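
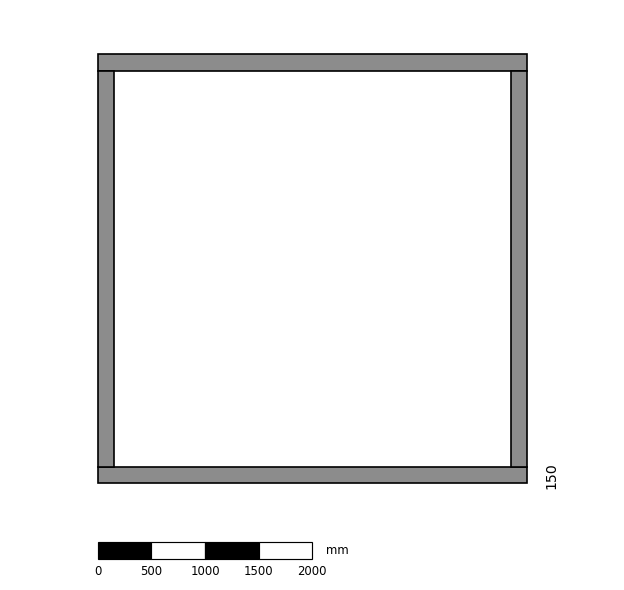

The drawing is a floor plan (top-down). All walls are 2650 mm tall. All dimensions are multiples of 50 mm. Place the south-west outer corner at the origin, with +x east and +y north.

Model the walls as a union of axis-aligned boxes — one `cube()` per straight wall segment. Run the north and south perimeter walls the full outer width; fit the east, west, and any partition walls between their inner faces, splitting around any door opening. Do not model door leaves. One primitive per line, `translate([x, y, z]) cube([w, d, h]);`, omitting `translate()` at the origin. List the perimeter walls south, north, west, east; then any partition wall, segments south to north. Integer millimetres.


cube([4000, 150, 2650]);
translate([0, 3850, 0]) cube([4000, 150, 2650]);
translate([0, 150, 0]) cube([150, 3700, 2650]);
translate([3850, 150, 0]) cube([150, 3700, 2650]);


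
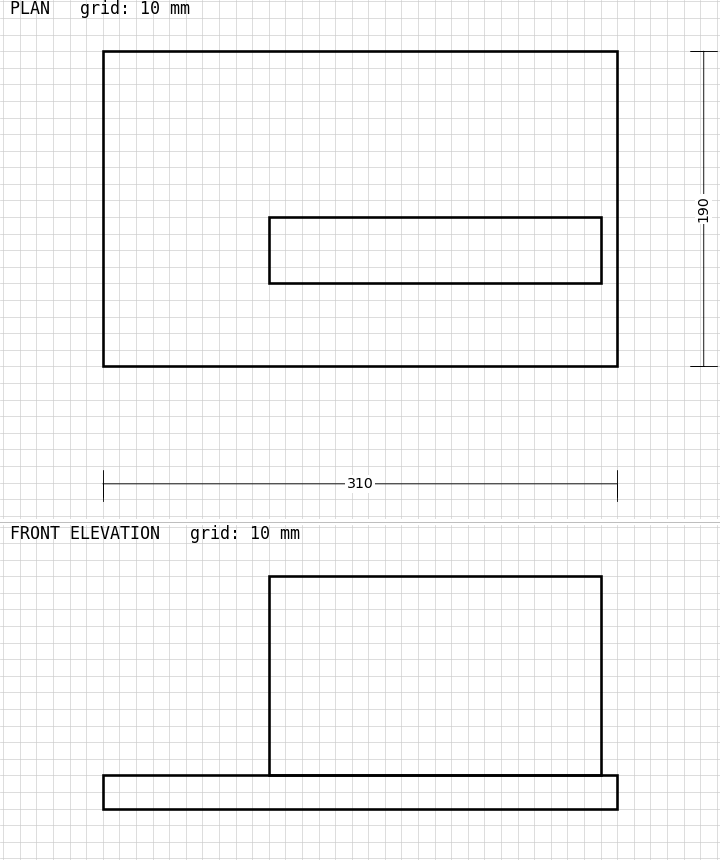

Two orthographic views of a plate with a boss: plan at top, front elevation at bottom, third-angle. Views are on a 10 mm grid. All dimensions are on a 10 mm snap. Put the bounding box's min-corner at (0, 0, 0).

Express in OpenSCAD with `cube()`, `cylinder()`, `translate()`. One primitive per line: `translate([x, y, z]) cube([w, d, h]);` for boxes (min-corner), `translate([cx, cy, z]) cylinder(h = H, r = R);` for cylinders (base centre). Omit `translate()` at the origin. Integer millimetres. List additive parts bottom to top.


cube([310, 190, 20]);
translate([100, 50, 20]) cube([200, 40, 120]);


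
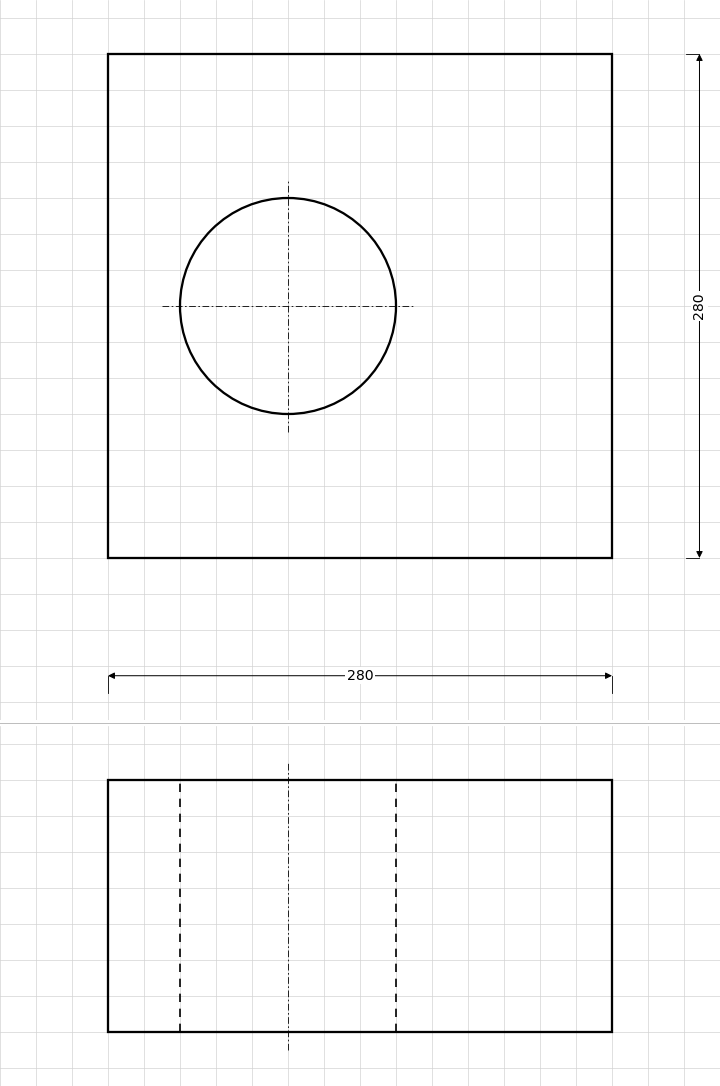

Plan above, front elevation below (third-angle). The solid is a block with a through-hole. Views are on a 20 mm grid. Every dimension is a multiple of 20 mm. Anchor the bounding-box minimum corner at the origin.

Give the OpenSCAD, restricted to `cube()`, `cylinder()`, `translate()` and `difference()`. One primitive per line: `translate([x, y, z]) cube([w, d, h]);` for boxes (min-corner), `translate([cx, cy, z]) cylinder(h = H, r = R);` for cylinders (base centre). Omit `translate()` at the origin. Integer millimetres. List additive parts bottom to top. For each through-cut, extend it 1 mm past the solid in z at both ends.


difference() {
  cube([280, 280, 140]);
  translate([100, 140, -1]) cylinder(h = 142, r = 60);
}


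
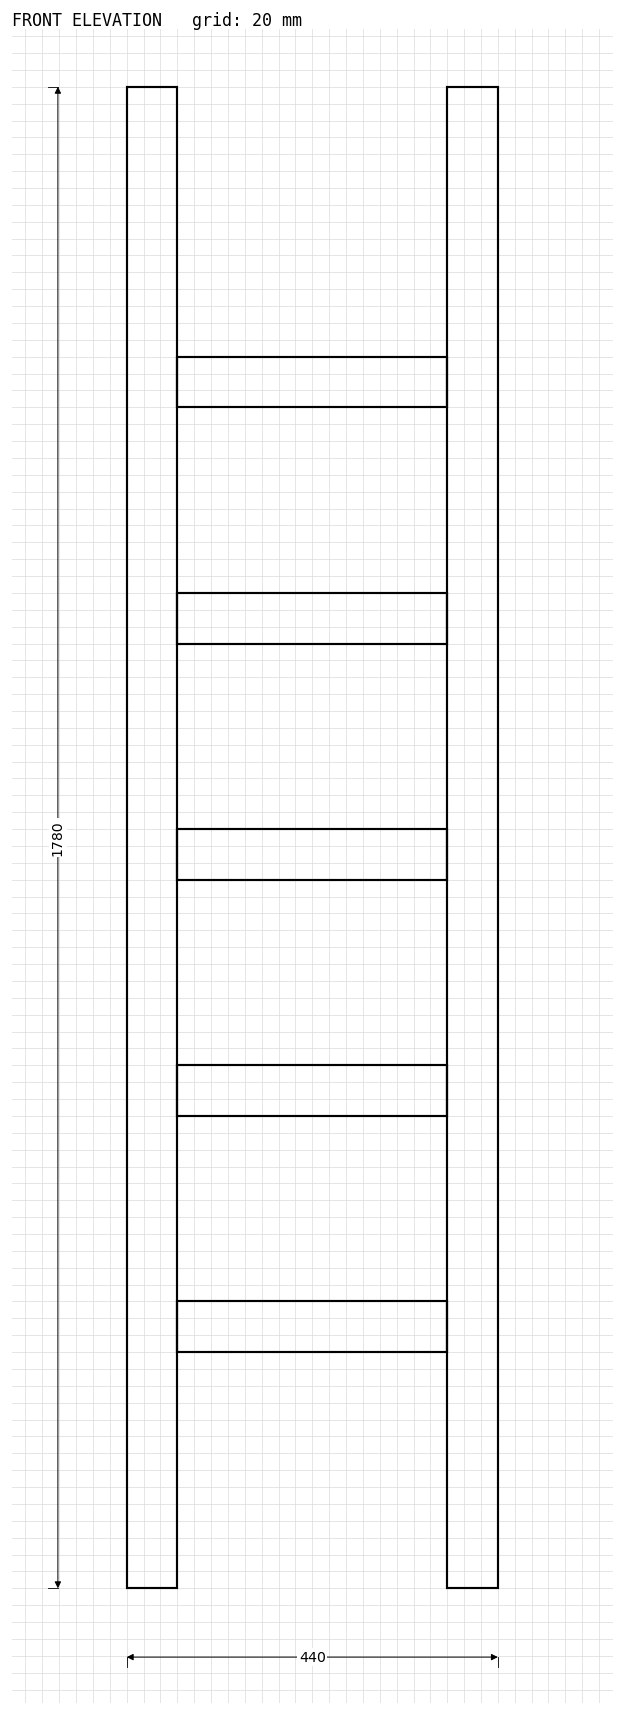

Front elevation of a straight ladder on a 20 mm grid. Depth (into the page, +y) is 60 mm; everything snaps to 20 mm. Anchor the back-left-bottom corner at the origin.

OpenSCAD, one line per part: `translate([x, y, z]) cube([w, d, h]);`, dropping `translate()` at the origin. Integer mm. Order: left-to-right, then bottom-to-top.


cube([60, 60, 1780]);
translate([60, 0, 280]) cube([320, 60, 60]);
translate([60, 0, 560]) cube([320, 60, 60]);
translate([60, 0, 840]) cube([320, 60, 60]);
translate([60, 0, 1120]) cube([320, 60, 60]);
translate([60, 0, 1400]) cube([320, 60, 60]);
translate([380, 0, 0]) cube([60, 60, 1780]);


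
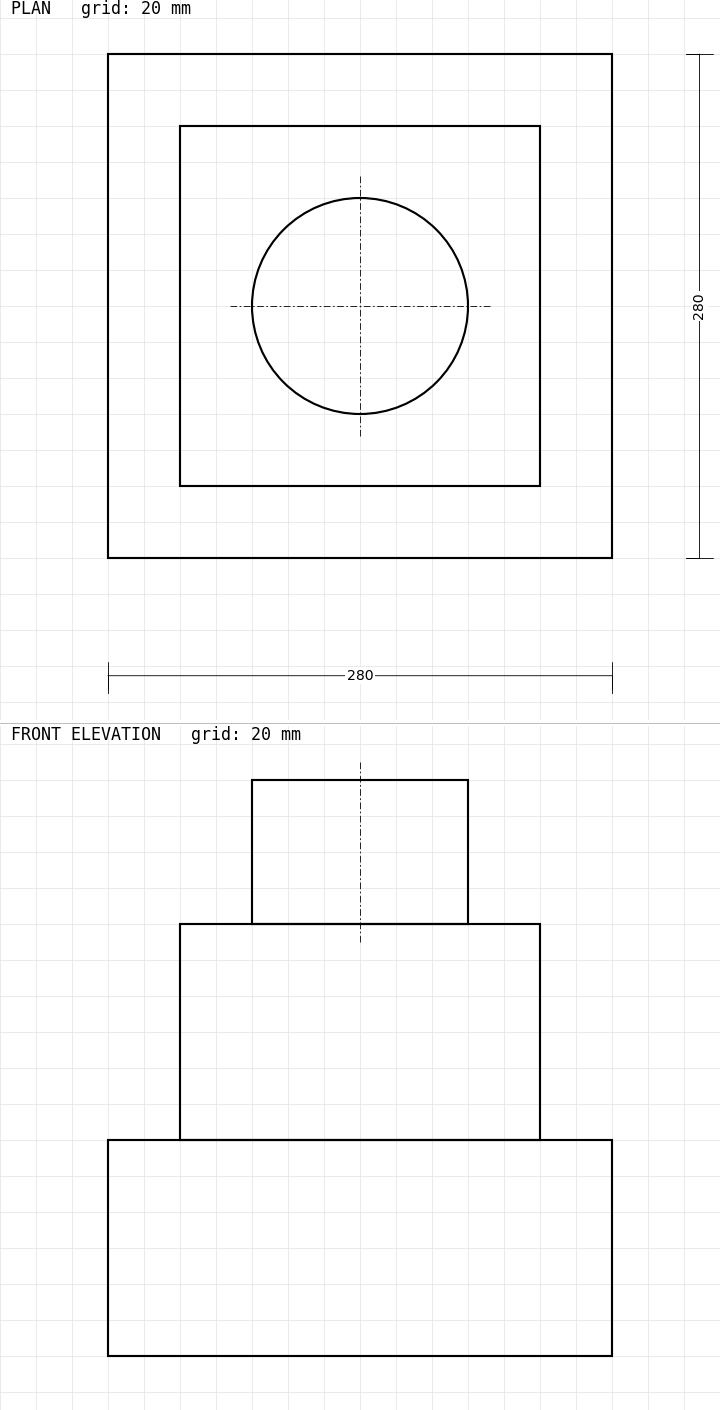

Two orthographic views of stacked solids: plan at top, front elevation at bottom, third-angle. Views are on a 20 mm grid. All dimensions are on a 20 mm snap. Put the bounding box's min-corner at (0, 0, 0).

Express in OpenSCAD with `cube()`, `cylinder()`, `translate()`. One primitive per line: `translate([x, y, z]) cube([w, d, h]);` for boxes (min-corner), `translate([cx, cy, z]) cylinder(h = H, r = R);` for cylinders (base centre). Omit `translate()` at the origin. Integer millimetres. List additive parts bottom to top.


cube([280, 280, 120]);
translate([40, 40, 120]) cube([200, 200, 120]);
translate([140, 140, 240]) cylinder(h = 80, r = 60);


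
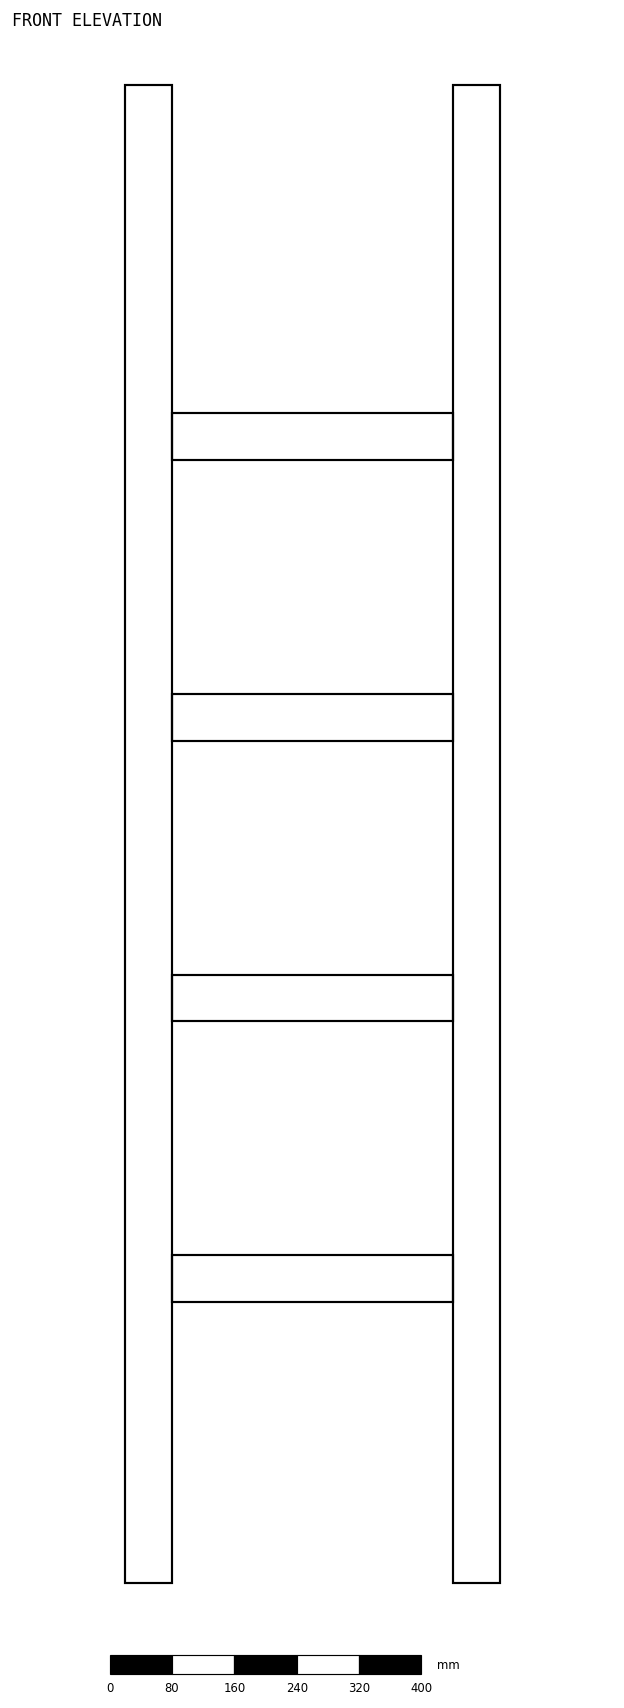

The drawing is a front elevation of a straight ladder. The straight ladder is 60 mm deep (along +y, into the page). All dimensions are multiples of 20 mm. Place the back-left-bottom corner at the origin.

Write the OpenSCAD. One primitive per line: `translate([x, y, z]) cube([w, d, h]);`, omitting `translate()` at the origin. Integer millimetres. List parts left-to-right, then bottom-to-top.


cube([60, 60, 1920]);
translate([60, 0, 360]) cube([360, 60, 60]);
translate([60, 0, 720]) cube([360, 60, 60]);
translate([60, 0, 1080]) cube([360, 60, 60]);
translate([60, 0, 1440]) cube([360, 60, 60]);
translate([420, 0, 0]) cube([60, 60, 1920]);


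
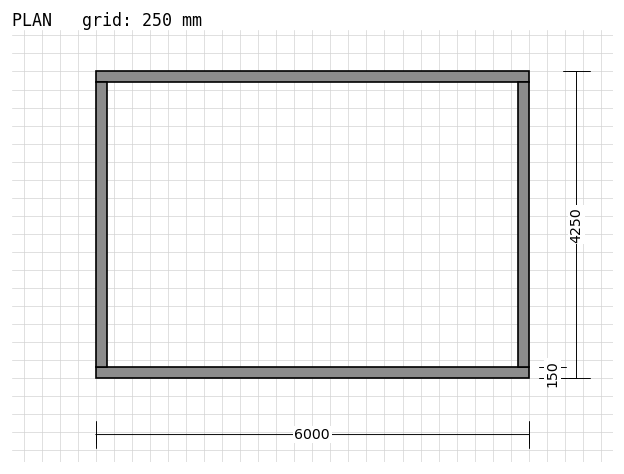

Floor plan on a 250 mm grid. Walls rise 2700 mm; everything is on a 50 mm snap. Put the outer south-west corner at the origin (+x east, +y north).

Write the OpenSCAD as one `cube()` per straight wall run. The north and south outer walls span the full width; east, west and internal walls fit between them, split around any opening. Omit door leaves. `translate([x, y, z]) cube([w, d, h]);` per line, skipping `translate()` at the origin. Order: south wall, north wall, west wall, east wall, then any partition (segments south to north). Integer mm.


cube([6000, 150, 2700]);
translate([0, 4100, 0]) cube([6000, 150, 2700]);
translate([0, 150, 0]) cube([150, 3950, 2700]);
translate([5850, 150, 0]) cube([150, 3950, 2700]);


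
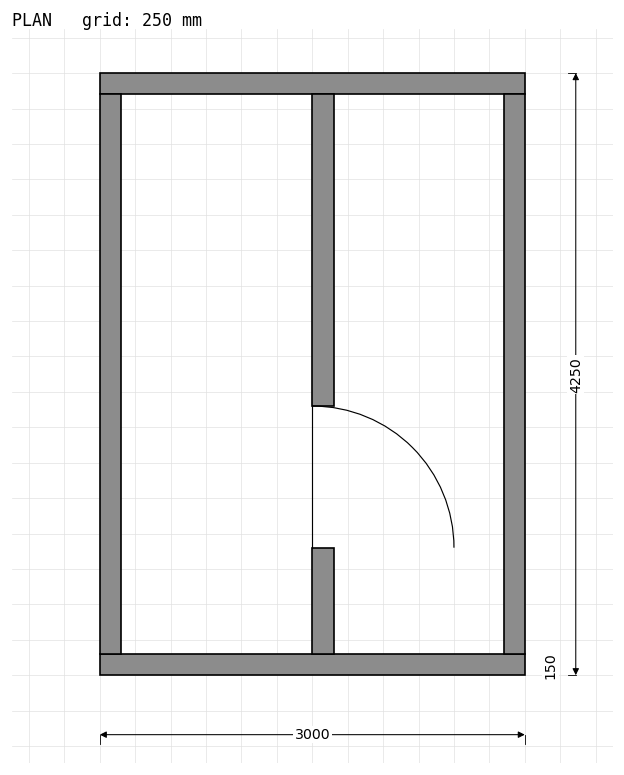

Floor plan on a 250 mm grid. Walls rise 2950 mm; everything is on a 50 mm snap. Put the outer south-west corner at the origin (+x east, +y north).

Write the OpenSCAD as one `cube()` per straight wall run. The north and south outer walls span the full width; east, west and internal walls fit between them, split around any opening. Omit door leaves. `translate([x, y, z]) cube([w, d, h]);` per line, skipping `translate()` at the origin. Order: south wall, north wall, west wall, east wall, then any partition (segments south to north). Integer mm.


cube([3000, 150, 2950]);
translate([0, 4100, 0]) cube([3000, 150, 2950]);
translate([0, 150, 0]) cube([150, 3950, 2950]);
translate([2850, 150, 0]) cube([150, 3950, 2950]);
translate([1500, 150, 0]) cube([150, 750, 2950]);
translate([1500, 1900, 0]) cube([150, 2200, 2950]);


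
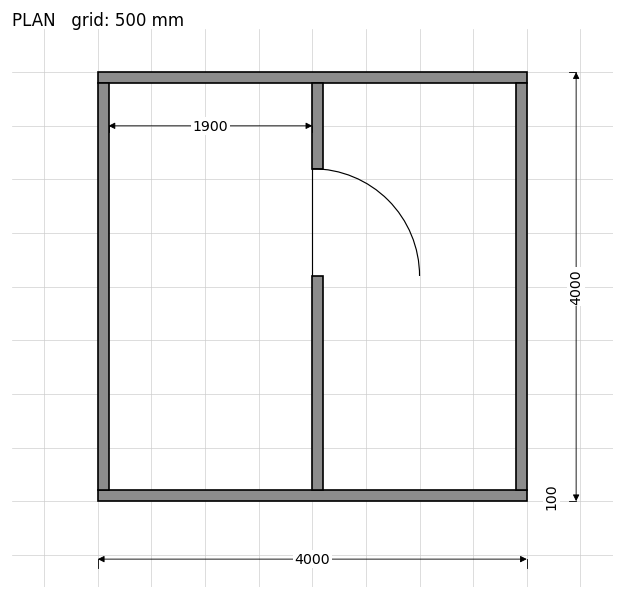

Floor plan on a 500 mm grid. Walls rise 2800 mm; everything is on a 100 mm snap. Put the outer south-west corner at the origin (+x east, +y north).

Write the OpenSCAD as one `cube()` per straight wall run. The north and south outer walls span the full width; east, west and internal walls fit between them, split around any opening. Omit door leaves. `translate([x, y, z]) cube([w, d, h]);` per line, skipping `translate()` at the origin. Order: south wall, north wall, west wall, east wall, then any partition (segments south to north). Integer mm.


cube([4000, 100, 2800]);
translate([0, 3900, 0]) cube([4000, 100, 2800]);
translate([0, 100, 0]) cube([100, 3800, 2800]);
translate([3900, 100, 0]) cube([100, 3800, 2800]);
translate([2000, 100, 0]) cube([100, 2000, 2800]);
translate([2000, 3100, 0]) cube([100, 800, 2800]);


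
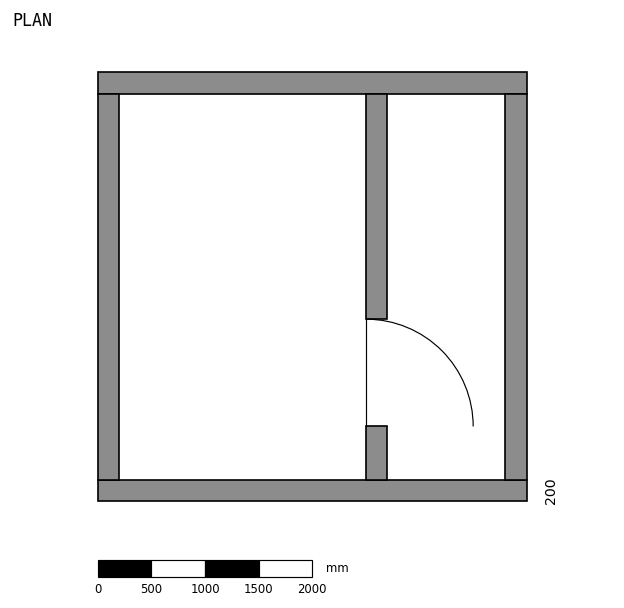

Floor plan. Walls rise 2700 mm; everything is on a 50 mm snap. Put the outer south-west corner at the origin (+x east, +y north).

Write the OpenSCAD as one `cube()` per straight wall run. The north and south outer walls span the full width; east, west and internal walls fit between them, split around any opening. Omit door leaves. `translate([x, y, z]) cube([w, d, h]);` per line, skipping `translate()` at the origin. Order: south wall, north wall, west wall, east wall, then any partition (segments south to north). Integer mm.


cube([4000, 200, 2700]);
translate([0, 3800, 0]) cube([4000, 200, 2700]);
translate([0, 200, 0]) cube([200, 3600, 2700]);
translate([3800, 200, 0]) cube([200, 3600, 2700]);
translate([2500, 200, 0]) cube([200, 500, 2700]);
translate([2500, 1700, 0]) cube([200, 2100, 2700]);


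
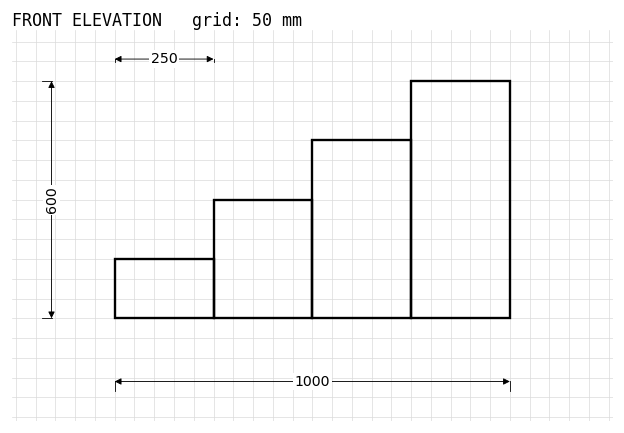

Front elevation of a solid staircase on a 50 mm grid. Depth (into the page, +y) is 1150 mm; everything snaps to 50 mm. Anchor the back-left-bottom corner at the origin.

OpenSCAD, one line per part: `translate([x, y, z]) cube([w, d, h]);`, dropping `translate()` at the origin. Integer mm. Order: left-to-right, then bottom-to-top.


cube([250, 1150, 150]);
translate([250, 0, 0]) cube([250, 1150, 300]);
translate([500, 0, 0]) cube([250, 1150, 450]);
translate([750, 0, 0]) cube([250, 1150, 600]);


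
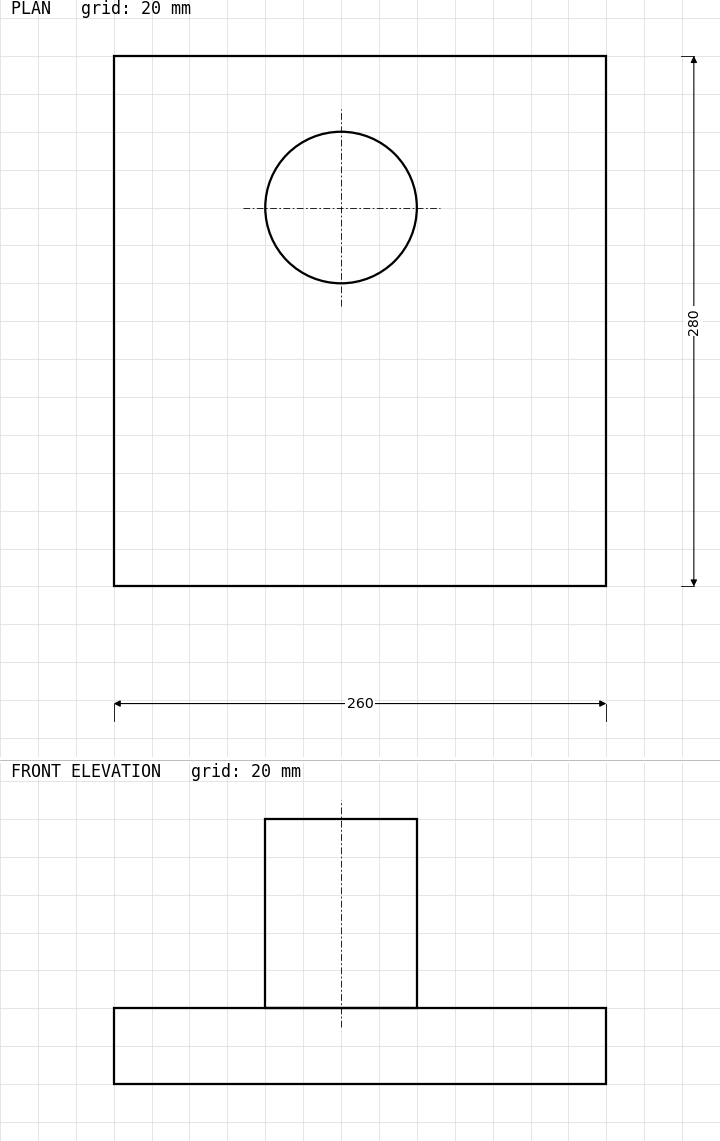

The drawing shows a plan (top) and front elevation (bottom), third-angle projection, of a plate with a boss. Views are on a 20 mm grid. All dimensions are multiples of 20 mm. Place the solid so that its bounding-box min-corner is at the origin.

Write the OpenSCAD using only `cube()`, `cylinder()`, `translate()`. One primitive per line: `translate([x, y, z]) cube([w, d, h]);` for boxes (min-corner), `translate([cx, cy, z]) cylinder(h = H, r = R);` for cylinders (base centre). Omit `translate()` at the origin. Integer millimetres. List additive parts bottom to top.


cube([260, 280, 40]);
translate([120, 200, 40]) cylinder(h = 100, r = 40);


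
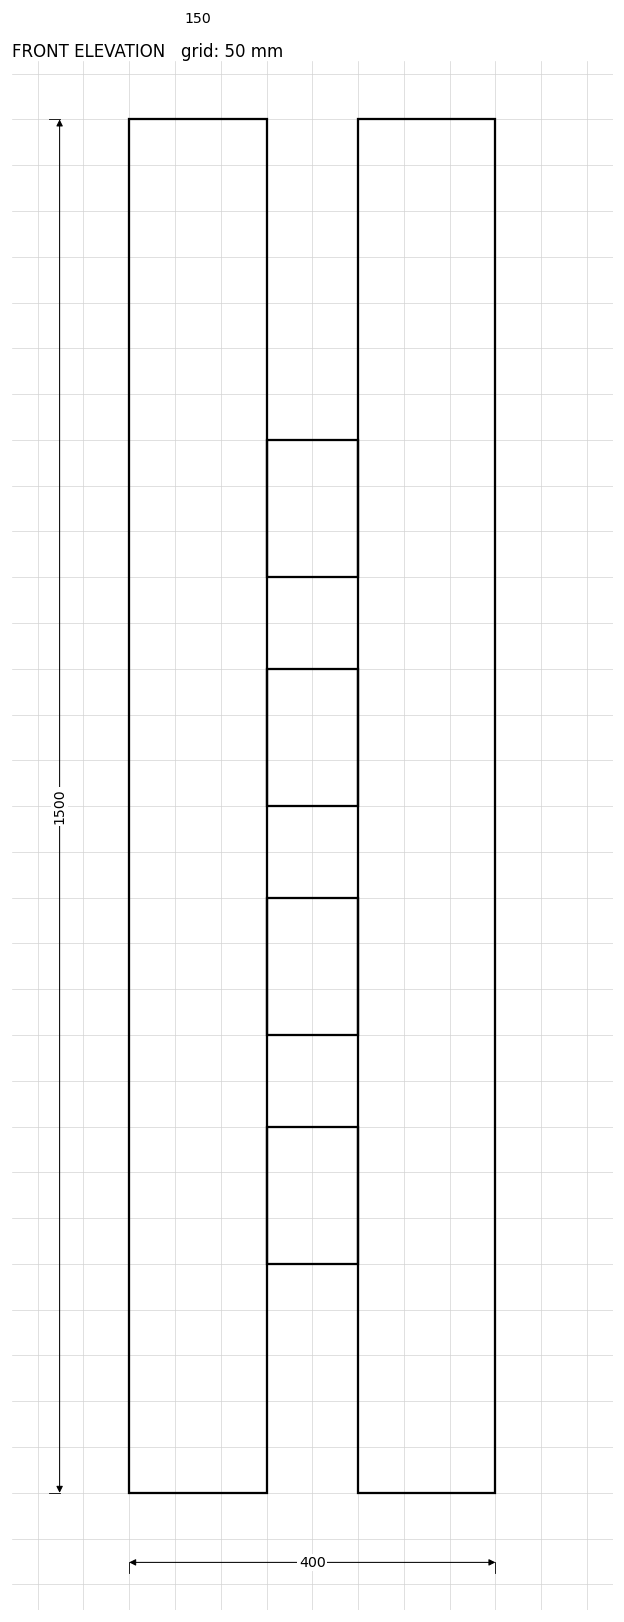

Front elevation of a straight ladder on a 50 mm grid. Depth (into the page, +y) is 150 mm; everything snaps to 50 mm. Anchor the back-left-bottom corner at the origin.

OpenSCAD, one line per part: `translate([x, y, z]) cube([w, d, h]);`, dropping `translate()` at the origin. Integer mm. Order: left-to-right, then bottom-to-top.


cube([150, 150, 1500]);
translate([150, 0, 250]) cube([100, 150, 150]);
translate([150, 0, 500]) cube([100, 150, 150]);
translate([150, 0, 750]) cube([100, 150, 150]);
translate([150, 0, 1000]) cube([100, 150, 150]);
translate([250, 0, 0]) cube([150, 150, 1500]);


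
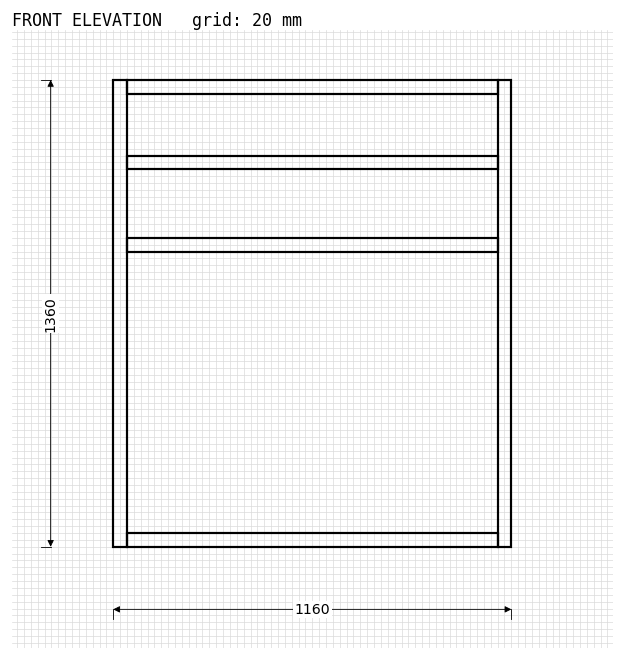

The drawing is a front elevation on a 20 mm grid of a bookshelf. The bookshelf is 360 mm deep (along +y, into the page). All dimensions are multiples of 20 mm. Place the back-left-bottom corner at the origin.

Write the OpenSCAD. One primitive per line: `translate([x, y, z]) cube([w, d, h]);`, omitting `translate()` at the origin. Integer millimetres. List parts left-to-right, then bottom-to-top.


cube([40, 360, 1360]);
translate([40, 0, 0]) cube([1080, 360, 40]);
translate([40, 0, 860]) cube([1080, 360, 40]);
translate([40, 0, 1100]) cube([1080, 360, 40]);
translate([40, 0, 1320]) cube([1080, 360, 40]);
translate([1120, 0, 0]) cube([40, 360, 1360]);


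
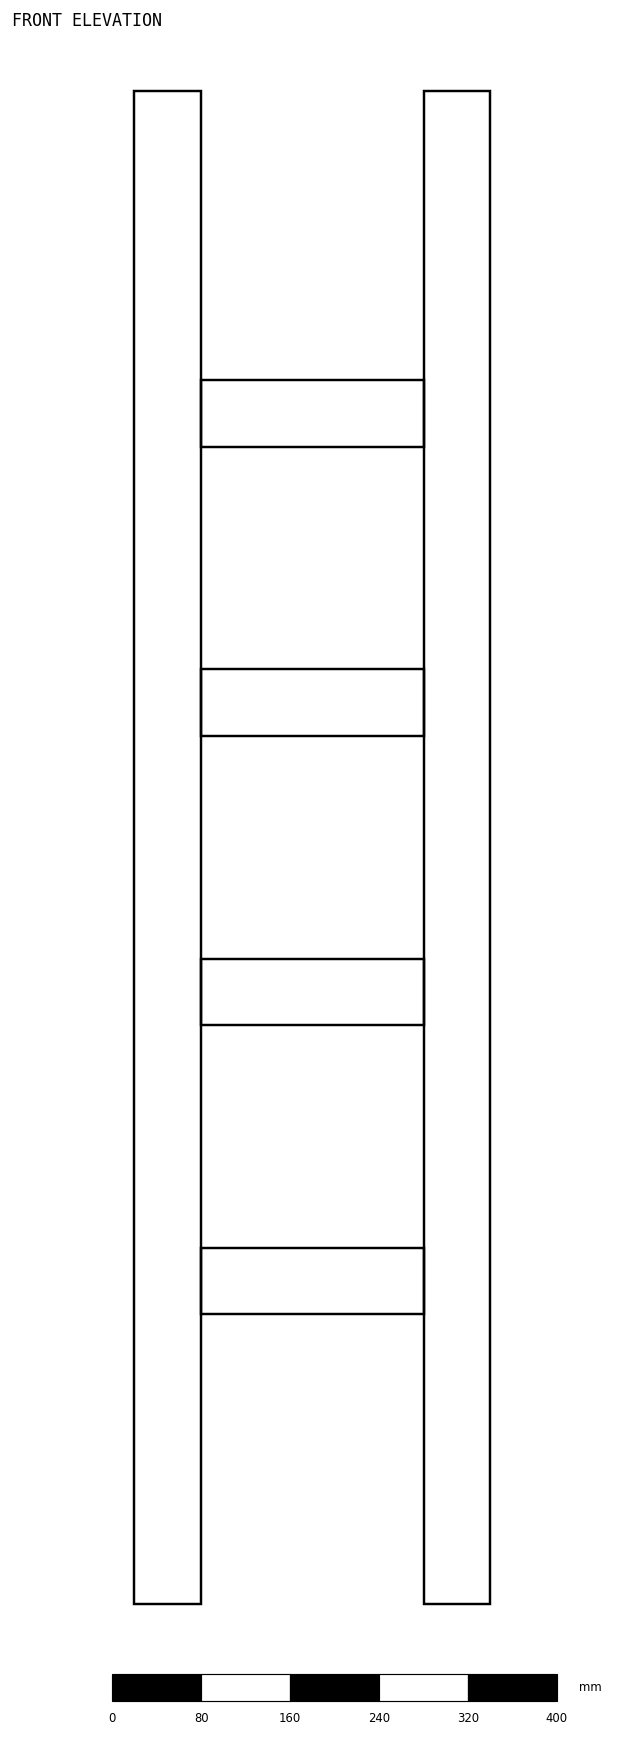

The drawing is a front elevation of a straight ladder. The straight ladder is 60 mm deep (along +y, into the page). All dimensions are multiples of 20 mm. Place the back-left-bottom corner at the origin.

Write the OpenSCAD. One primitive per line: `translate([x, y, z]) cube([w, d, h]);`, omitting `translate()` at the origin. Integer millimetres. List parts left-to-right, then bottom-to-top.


cube([60, 60, 1360]);
translate([60, 0, 260]) cube([200, 60, 60]);
translate([60, 0, 520]) cube([200, 60, 60]);
translate([60, 0, 780]) cube([200, 60, 60]);
translate([60, 0, 1040]) cube([200, 60, 60]);
translate([260, 0, 0]) cube([60, 60, 1360]);


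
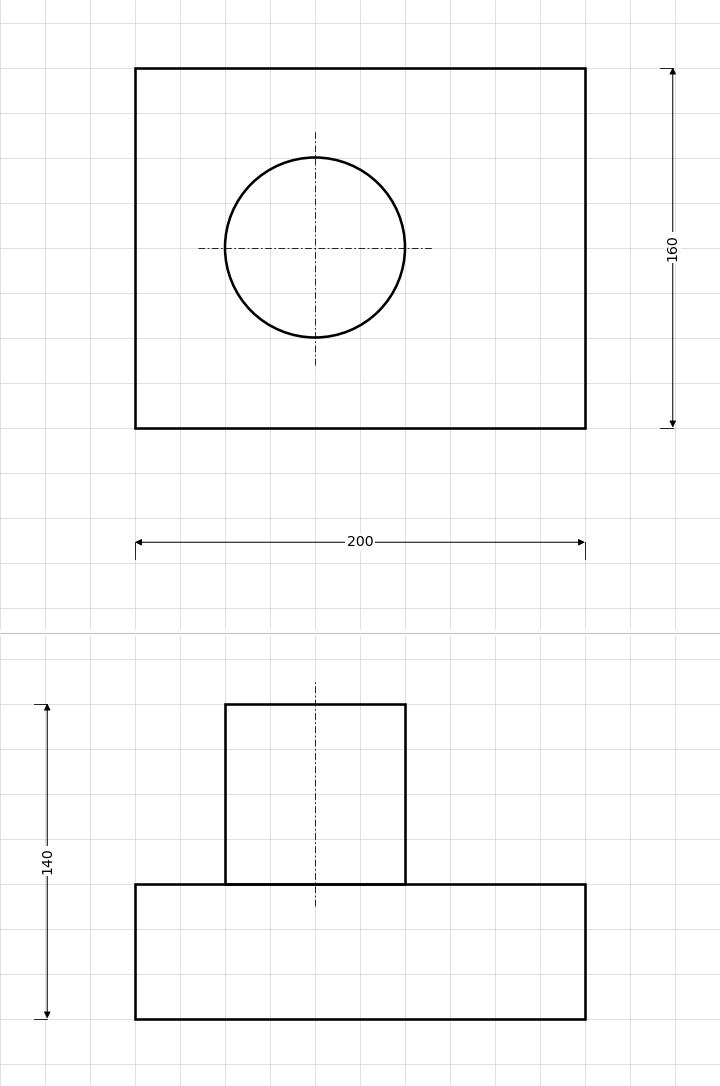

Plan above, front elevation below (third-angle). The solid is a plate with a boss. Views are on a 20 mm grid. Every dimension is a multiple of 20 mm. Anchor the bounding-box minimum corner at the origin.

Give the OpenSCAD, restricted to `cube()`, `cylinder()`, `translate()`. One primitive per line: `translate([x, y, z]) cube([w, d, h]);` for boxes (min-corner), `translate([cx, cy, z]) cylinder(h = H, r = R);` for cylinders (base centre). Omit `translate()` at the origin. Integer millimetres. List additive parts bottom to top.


cube([200, 160, 60]);
translate([80, 80, 60]) cylinder(h = 80, r = 40);


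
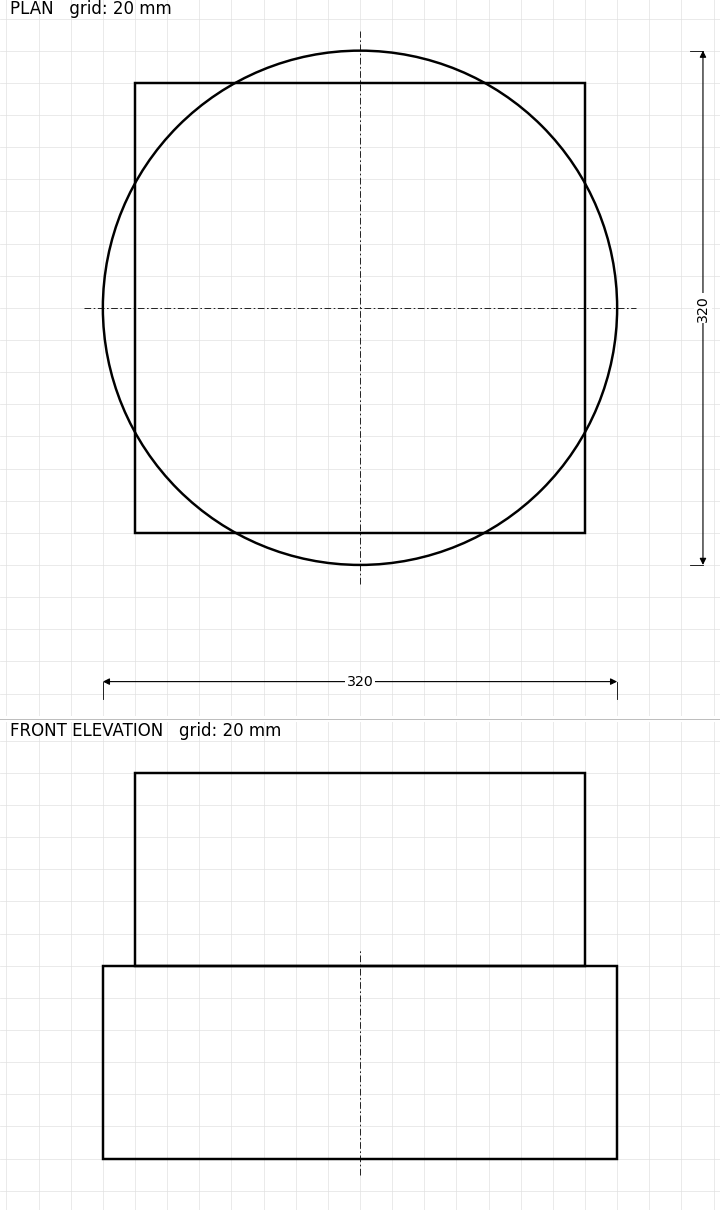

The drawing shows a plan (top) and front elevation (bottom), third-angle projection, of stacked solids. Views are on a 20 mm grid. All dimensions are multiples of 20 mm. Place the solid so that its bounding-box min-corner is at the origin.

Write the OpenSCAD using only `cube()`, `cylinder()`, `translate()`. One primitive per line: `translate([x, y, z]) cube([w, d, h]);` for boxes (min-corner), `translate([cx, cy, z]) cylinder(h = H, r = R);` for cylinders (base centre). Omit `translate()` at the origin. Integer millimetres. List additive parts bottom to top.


translate([160, 160, 0]) cylinder(h = 120, r = 160);
translate([20, 20, 120]) cube([280, 280, 120]);


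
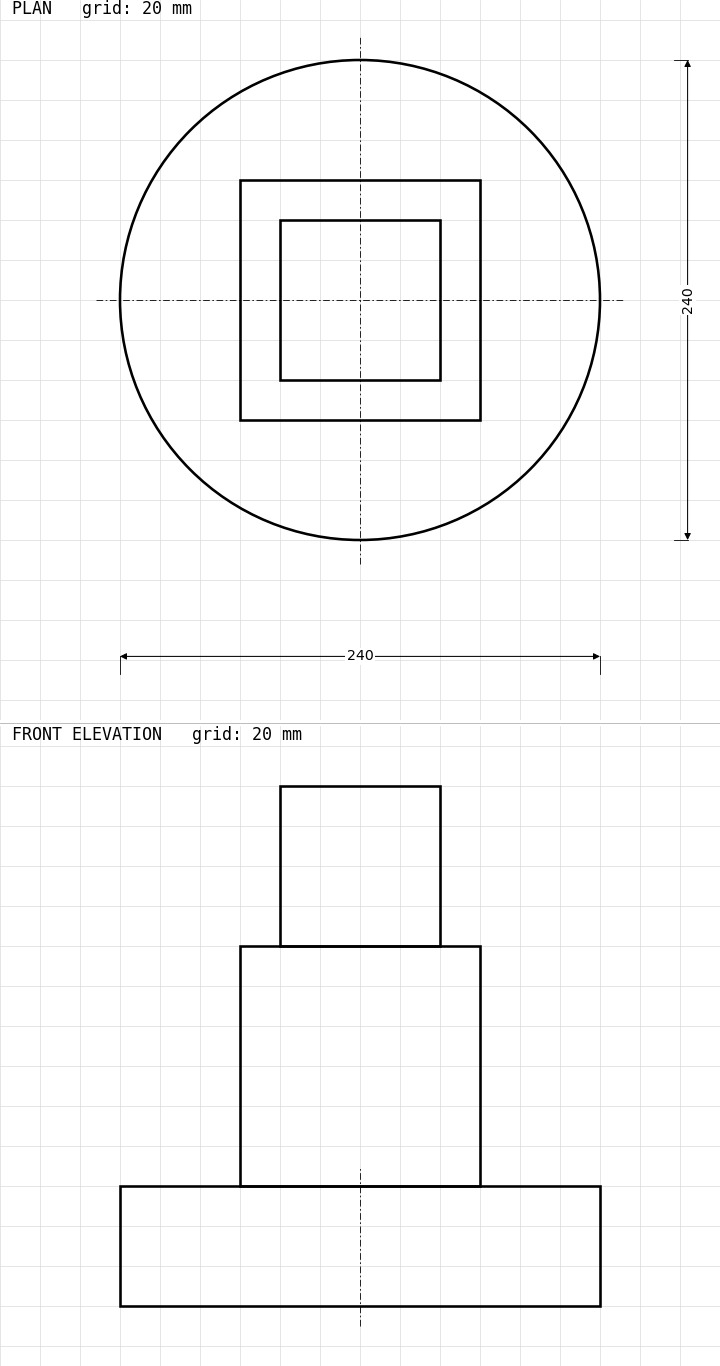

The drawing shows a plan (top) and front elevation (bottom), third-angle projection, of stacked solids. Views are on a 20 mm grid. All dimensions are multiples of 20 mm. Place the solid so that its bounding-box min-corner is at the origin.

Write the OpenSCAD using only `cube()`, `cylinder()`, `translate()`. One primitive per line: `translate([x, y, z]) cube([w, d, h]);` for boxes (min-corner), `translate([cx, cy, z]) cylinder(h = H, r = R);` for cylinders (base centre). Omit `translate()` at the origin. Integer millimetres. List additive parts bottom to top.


translate([120, 120, 0]) cylinder(h = 60, r = 120);
translate([60, 60, 60]) cube([120, 120, 120]);
translate([80, 80, 180]) cube([80, 80, 80]);


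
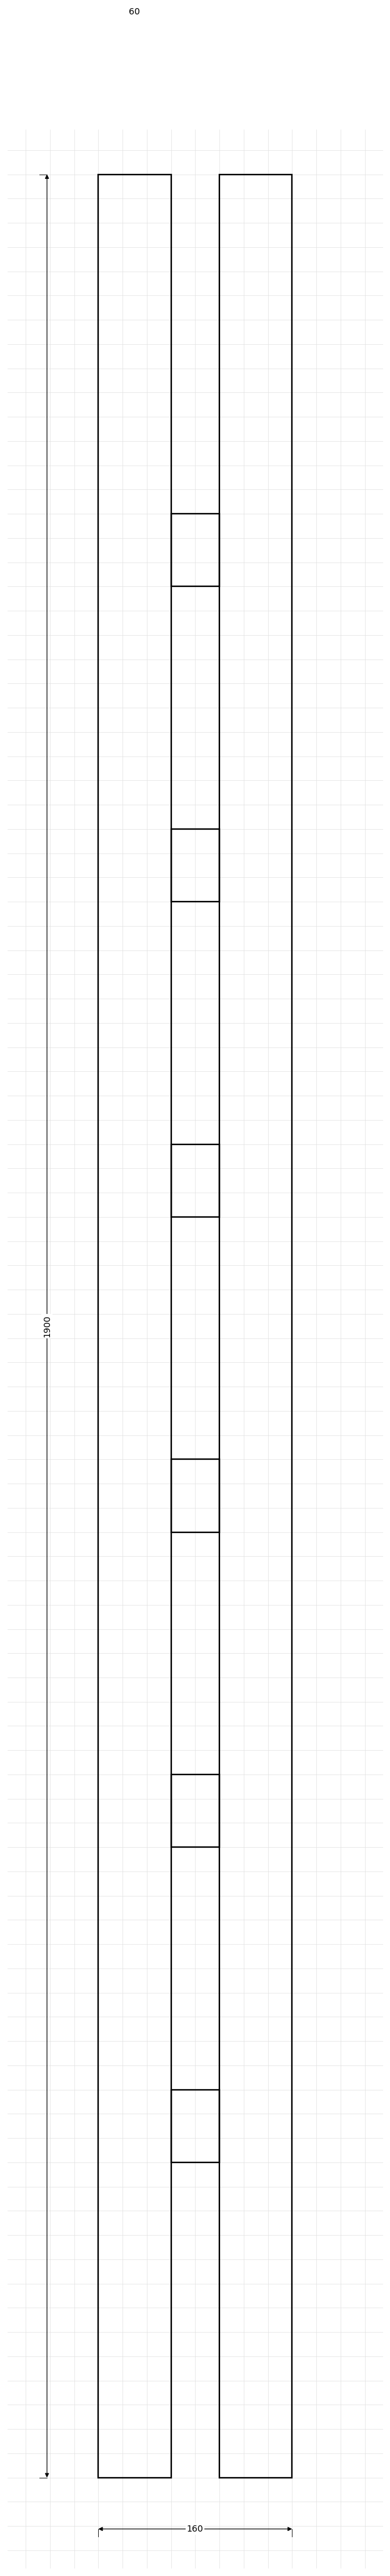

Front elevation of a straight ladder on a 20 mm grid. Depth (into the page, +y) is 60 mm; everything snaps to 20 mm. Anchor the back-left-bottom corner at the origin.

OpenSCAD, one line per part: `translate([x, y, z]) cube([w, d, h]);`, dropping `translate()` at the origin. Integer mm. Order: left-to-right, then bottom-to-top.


cube([60, 60, 1900]);
translate([60, 0, 260]) cube([40, 60, 60]);
translate([60, 0, 520]) cube([40, 60, 60]);
translate([60, 0, 780]) cube([40, 60, 60]);
translate([60, 0, 1040]) cube([40, 60, 60]);
translate([60, 0, 1300]) cube([40, 60, 60]);
translate([60, 0, 1560]) cube([40, 60, 60]);
translate([100, 0, 0]) cube([60, 60, 1900]);


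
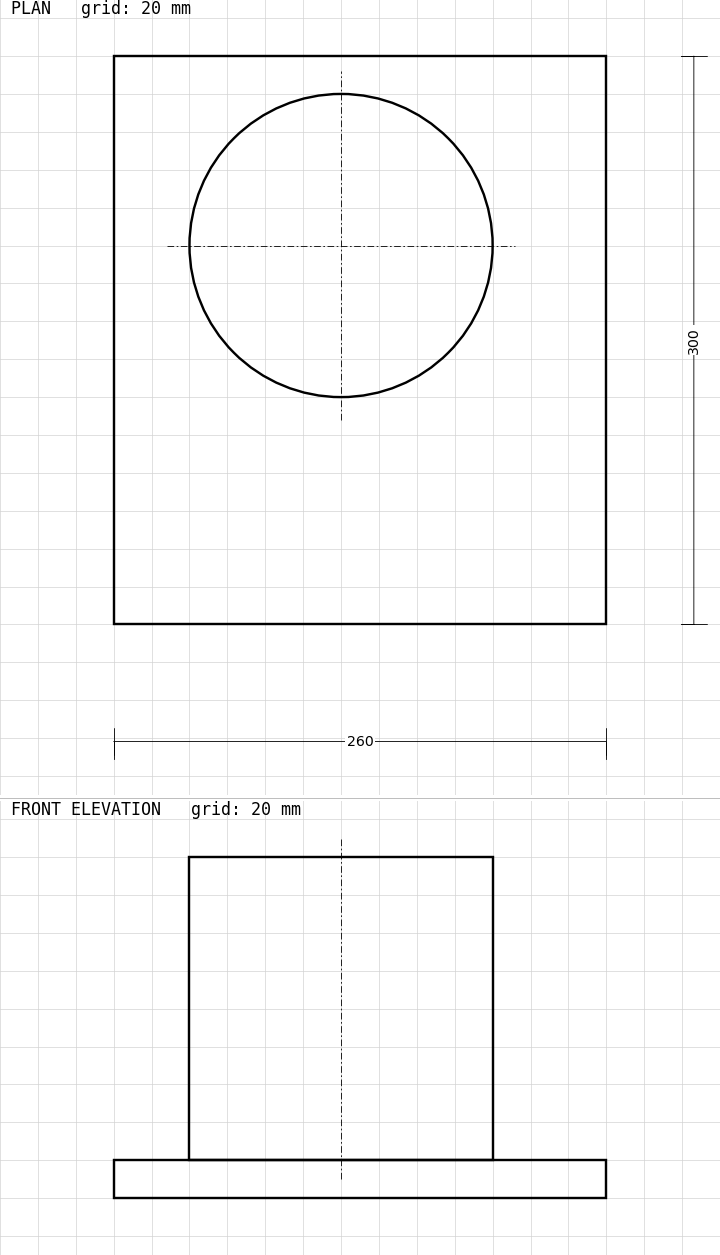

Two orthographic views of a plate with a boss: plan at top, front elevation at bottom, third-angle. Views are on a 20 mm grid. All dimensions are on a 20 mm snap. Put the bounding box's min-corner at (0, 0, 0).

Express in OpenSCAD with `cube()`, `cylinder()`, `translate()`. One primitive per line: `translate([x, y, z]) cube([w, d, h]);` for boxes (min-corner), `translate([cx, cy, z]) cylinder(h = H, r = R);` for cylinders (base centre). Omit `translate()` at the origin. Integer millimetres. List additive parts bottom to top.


cube([260, 300, 20]);
translate([120, 200, 20]) cylinder(h = 160, r = 80);


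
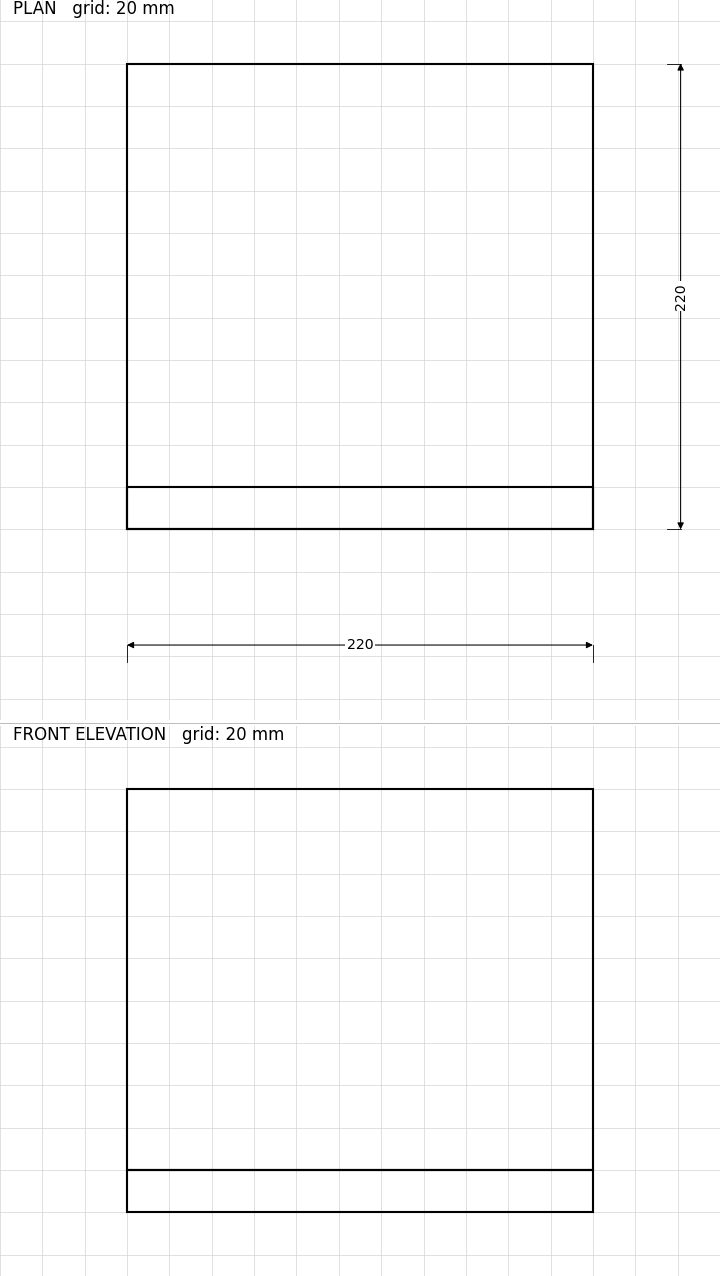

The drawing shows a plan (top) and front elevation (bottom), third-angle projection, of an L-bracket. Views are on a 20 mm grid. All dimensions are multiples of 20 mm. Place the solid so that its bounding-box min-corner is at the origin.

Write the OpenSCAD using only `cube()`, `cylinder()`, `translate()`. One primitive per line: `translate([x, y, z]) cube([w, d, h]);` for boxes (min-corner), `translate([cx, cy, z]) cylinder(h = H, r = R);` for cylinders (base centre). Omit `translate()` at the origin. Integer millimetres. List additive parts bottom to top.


cube([220, 220, 20]);
translate([0, 0, 20]) cube([220, 20, 180]);


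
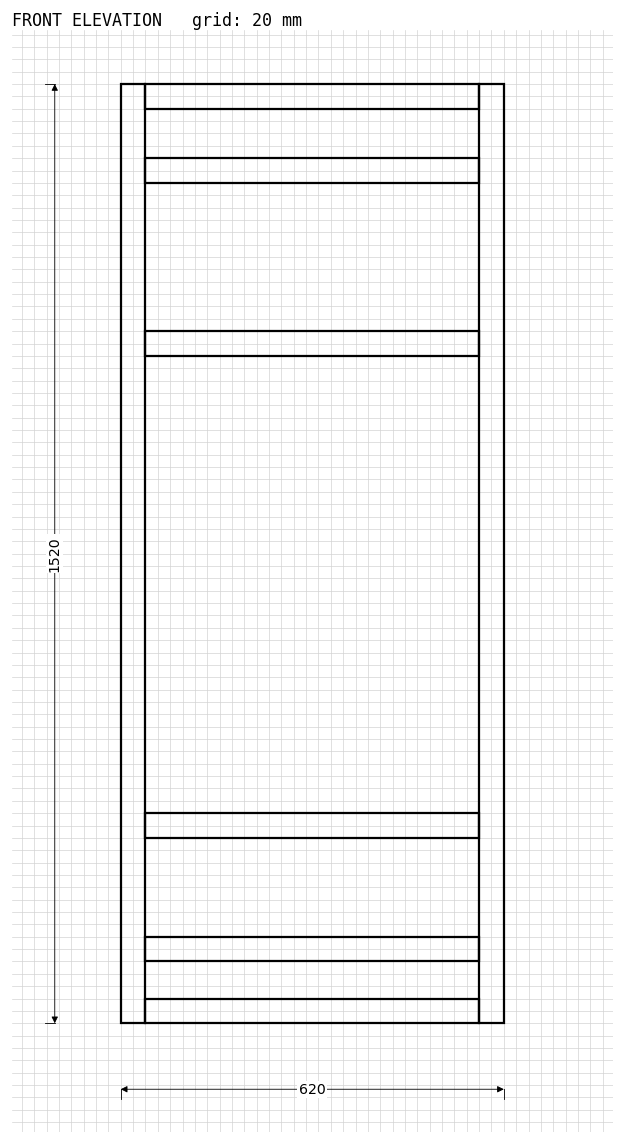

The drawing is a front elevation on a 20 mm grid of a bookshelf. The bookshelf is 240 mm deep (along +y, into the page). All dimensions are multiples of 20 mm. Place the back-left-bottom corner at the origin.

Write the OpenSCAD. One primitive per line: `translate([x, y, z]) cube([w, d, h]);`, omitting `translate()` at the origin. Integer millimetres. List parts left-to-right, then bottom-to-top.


cube([40, 240, 1520]);
translate([40, 0, 0]) cube([540, 240, 40]);
translate([40, 0, 100]) cube([540, 240, 40]);
translate([40, 0, 300]) cube([540, 240, 40]);
translate([40, 0, 1080]) cube([540, 240, 40]);
translate([40, 0, 1360]) cube([540, 240, 40]);
translate([40, 0, 1480]) cube([540, 240, 40]);
translate([580, 0, 0]) cube([40, 240, 1520]);


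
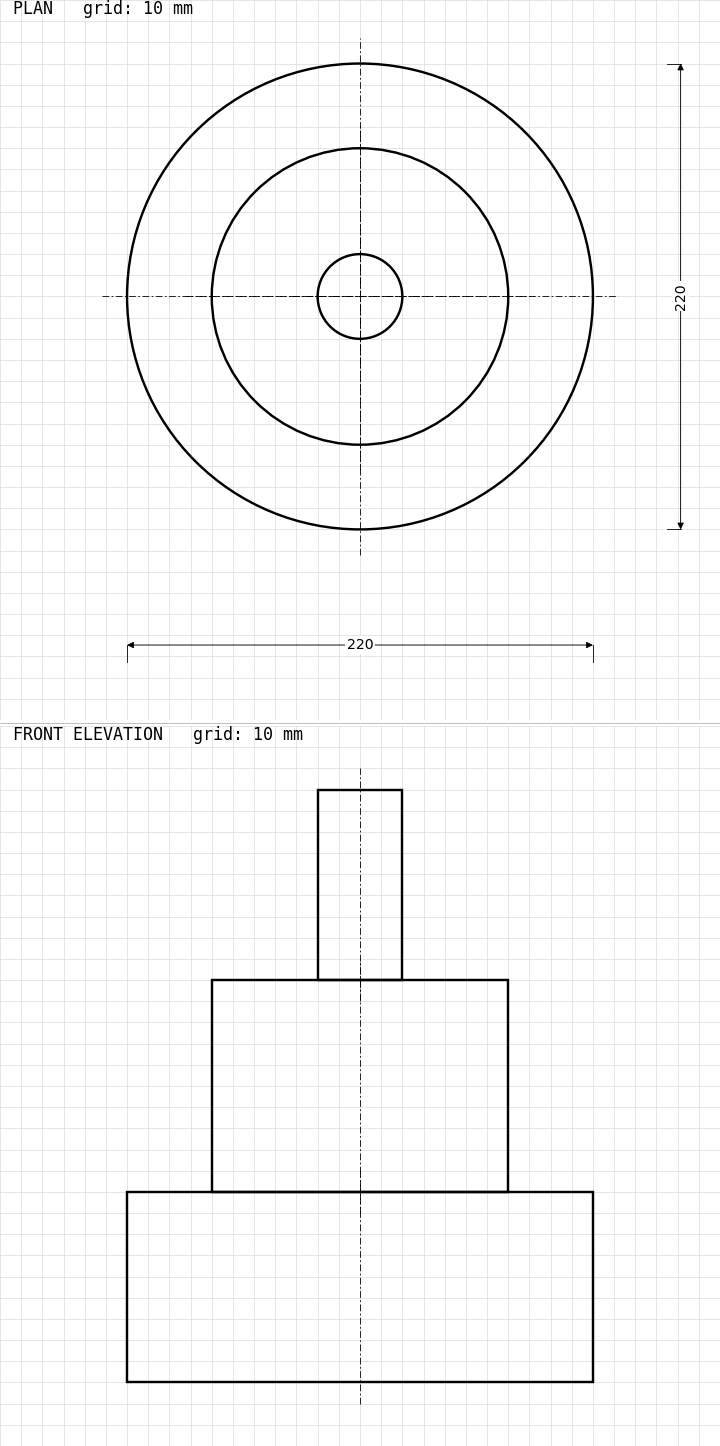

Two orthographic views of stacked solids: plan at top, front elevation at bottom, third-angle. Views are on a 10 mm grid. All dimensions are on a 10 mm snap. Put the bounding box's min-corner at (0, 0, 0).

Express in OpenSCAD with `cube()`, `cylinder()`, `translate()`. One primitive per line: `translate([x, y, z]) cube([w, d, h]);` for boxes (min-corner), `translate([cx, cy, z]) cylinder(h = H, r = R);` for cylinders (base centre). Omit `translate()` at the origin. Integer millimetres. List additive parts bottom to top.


translate([110, 110, 0]) cylinder(h = 90, r = 110);
translate([110, 110, 90]) cylinder(h = 100, r = 70);
translate([110, 110, 190]) cylinder(h = 90, r = 20);


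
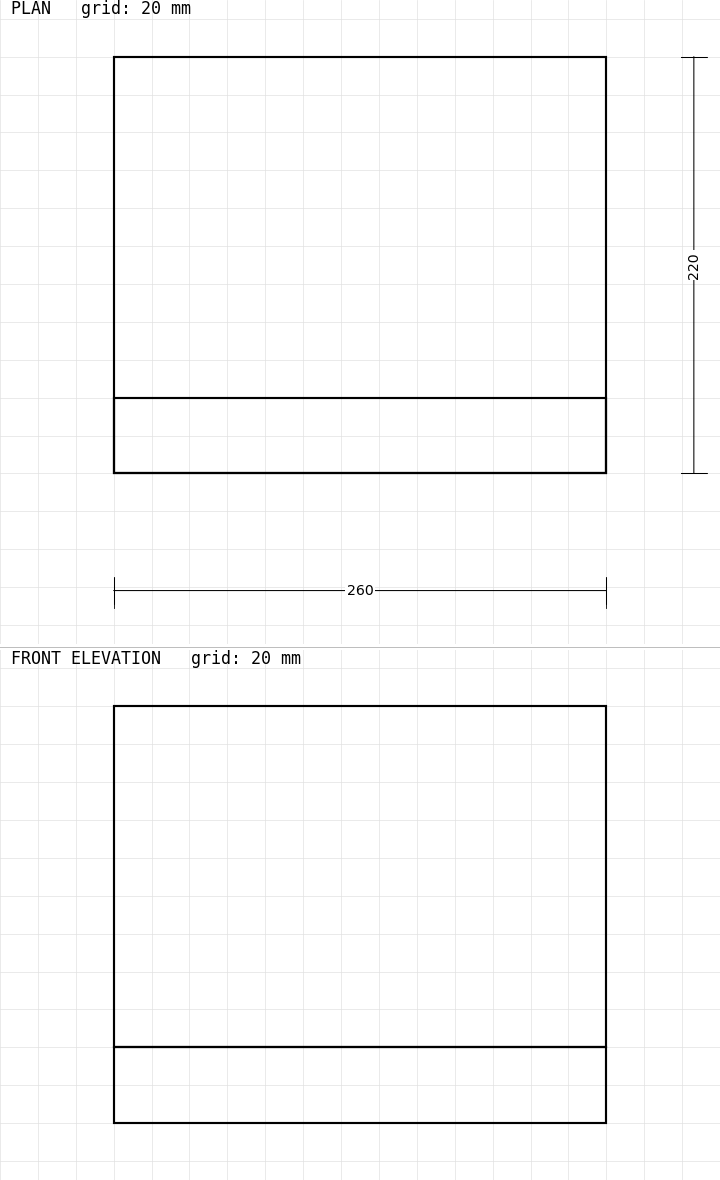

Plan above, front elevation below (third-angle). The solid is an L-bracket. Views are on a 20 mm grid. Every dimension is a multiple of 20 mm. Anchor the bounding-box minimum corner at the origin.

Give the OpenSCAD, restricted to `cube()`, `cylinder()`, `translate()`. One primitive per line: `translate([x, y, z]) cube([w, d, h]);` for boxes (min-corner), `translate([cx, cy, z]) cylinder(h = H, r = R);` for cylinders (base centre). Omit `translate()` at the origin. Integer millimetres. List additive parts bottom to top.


cube([260, 220, 40]);
translate([0, 0, 40]) cube([260, 40, 180]);


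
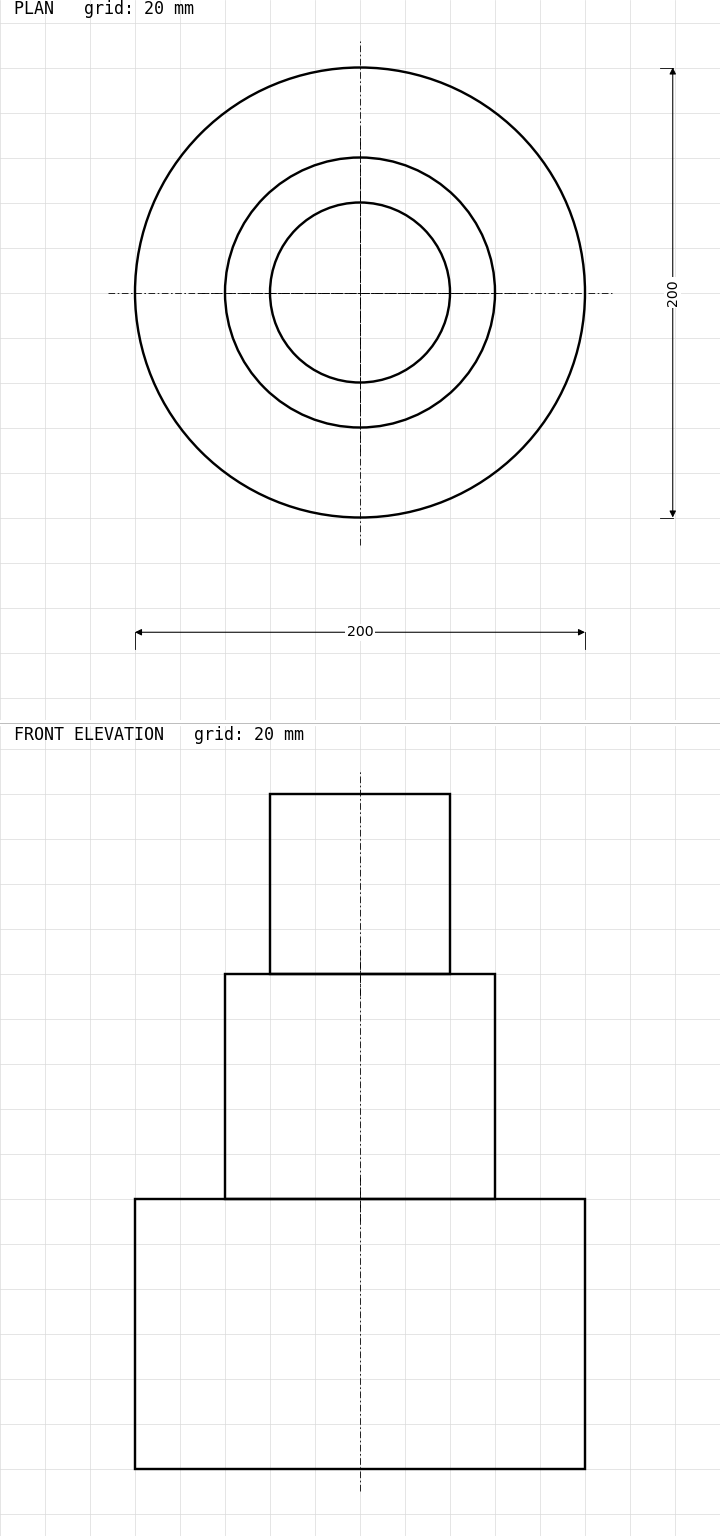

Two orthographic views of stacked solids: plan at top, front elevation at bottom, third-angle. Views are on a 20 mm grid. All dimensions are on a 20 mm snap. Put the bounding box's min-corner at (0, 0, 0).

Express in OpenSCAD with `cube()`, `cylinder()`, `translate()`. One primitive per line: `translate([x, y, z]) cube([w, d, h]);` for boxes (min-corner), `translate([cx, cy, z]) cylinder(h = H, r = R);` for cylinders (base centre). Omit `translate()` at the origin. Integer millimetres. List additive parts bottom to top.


translate([100, 100, 0]) cylinder(h = 120, r = 100);
translate([100, 100, 120]) cylinder(h = 100, r = 60);
translate([100, 100, 220]) cylinder(h = 80, r = 40);


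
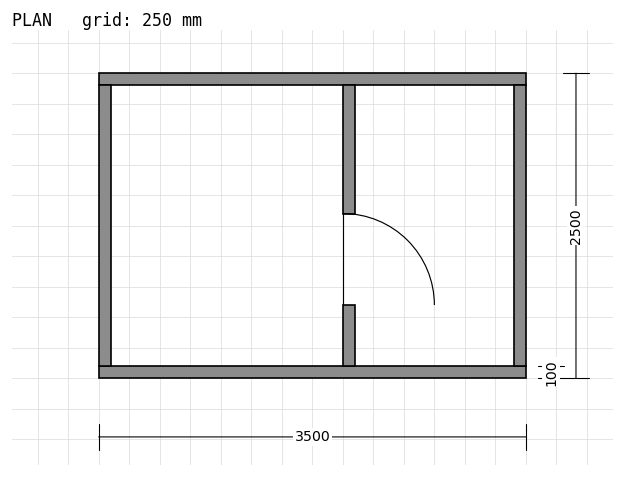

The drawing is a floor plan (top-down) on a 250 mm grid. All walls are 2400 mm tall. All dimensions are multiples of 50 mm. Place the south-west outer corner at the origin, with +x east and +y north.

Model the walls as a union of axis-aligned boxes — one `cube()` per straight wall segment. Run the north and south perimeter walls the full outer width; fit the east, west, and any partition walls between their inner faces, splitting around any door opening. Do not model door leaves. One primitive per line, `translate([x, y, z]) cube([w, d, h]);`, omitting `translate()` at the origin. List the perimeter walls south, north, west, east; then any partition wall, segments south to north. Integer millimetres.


cube([3500, 100, 2400]);
translate([0, 2400, 0]) cube([3500, 100, 2400]);
translate([0, 100, 0]) cube([100, 2300, 2400]);
translate([3400, 100, 0]) cube([100, 2300, 2400]);
translate([2000, 100, 0]) cube([100, 500, 2400]);
translate([2000, 1350, 0]) cube([100, 1050, 2400]);


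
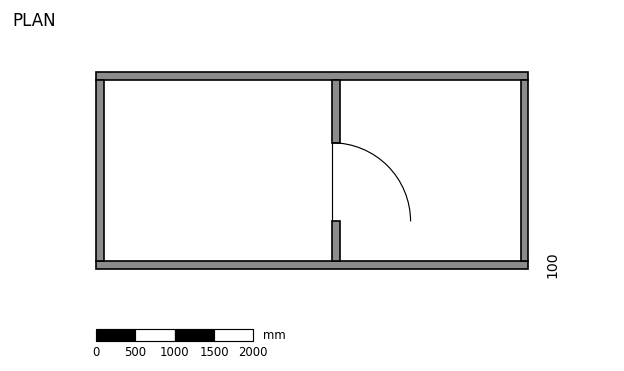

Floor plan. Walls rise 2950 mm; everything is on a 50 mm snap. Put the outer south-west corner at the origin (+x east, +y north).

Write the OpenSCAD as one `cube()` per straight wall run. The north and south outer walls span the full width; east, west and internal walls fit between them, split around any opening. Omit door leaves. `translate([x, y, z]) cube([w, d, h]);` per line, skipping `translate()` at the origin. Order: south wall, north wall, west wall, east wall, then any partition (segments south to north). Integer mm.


cube([5500, 100, 2950]);
translate([0, 2400, 0]) cube([5500, 100, 2950]);
translate([0, 100, 0]) cube([100, 2300, 2950]);
translate([5400, 100, 0]) cube([100, 2300, 2950]);
translate([3000, 100, 0]) cube([100, 500, 2950]);
translate([3000, 1600, 0]) cube([100, 800, 2950]);


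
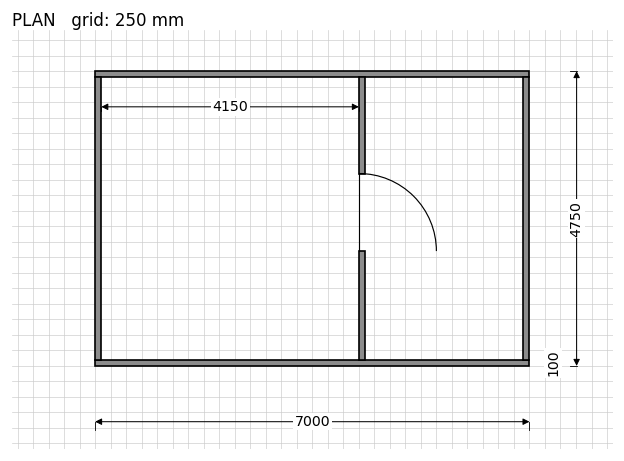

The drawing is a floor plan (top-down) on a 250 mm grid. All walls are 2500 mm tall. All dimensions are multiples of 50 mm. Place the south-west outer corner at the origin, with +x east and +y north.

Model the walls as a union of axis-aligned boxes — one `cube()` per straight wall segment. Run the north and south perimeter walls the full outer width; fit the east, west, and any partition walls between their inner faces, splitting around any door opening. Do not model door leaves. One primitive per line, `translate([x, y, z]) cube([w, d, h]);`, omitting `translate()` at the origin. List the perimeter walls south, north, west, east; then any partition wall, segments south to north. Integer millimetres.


cube([7000, 100, 2500]);
translate([0, 4650, 0]) cube([7000, 100, 2500]);
translate([0, 100, 0]) cube([100, 4550, 2500]);
translate([6900, 100, 0]) cube([100, 4550, 2500]);
translate([4250, 100, 0]) cube([100, 1750, 2500]);
translate([4250, 3100, 0]) cube([100, 1550, 2500]);


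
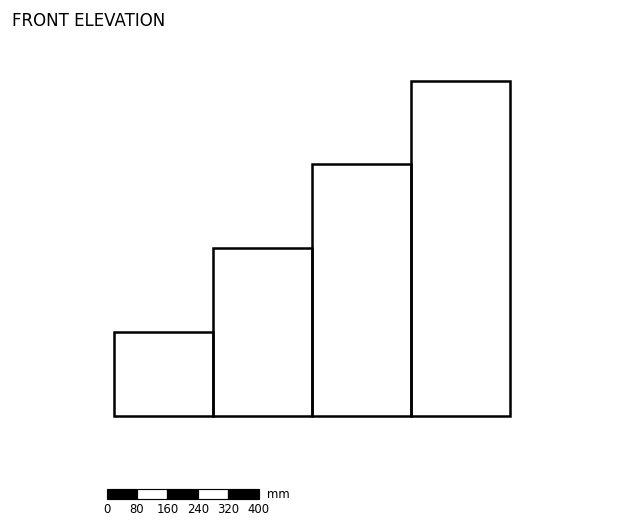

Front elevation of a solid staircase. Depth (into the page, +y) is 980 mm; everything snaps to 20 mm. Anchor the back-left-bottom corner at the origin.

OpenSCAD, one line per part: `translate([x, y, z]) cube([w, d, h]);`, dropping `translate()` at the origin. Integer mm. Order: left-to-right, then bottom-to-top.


cube([260, 980, 220]);
translate([260, 0, 0]) cube([260, 980, 440]);
translate([520, 0, 0]) cube([260, 980, 660]);
translate([780, 0, 0]) cube([260, 980, 880]);


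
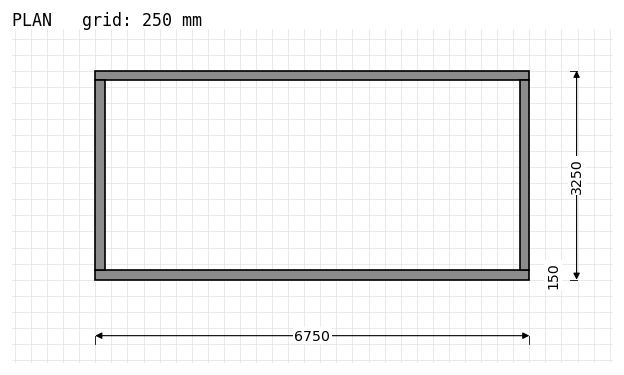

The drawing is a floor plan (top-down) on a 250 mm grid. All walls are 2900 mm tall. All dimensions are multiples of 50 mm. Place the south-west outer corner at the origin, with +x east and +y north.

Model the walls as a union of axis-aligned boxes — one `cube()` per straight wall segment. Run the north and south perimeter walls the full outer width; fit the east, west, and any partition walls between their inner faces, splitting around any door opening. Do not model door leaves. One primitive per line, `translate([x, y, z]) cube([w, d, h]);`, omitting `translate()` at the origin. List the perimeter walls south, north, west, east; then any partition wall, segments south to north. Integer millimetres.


cube([6750, 150, 2900]);
translate([0, 3100, 0]) cube([6750, 150, 2900]);
translate([0, 150, 0]) cube([150, 2950, 2900]);
translate([6600, 150, 0]) cube([150, 2950, 2900]);


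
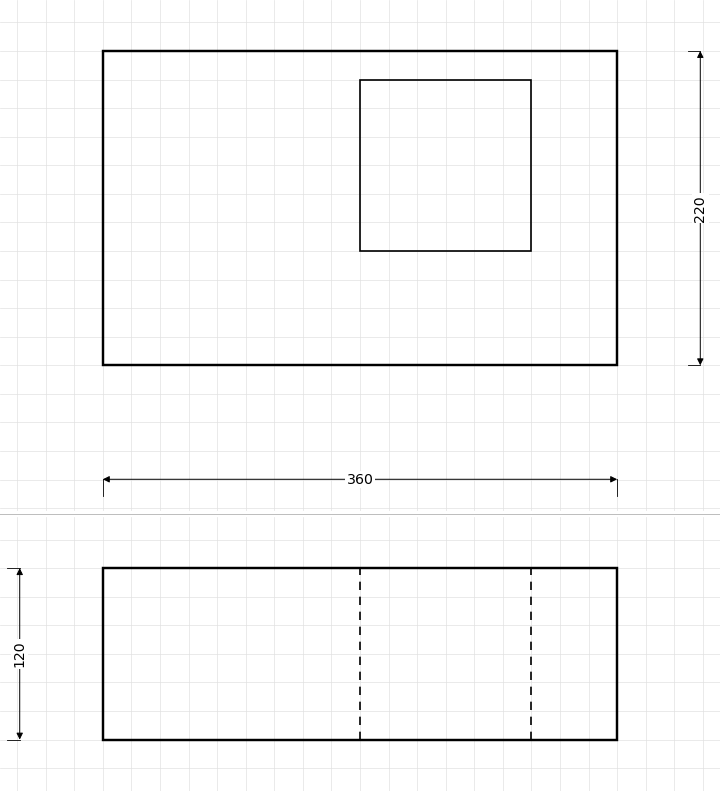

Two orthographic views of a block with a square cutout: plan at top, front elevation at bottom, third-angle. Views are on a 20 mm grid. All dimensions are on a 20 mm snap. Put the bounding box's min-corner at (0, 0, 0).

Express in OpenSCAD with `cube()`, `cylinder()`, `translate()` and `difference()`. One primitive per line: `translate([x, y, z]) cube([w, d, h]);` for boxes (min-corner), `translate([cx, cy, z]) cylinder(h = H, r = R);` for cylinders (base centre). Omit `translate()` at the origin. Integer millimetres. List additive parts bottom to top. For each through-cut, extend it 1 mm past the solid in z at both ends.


difference() {
  cube([360, 220, 120]);
  translate([180, 80, -1]) cube([120, 120, 122]);
}


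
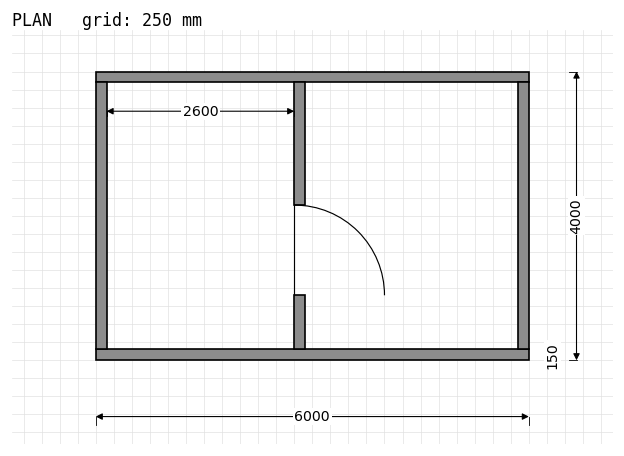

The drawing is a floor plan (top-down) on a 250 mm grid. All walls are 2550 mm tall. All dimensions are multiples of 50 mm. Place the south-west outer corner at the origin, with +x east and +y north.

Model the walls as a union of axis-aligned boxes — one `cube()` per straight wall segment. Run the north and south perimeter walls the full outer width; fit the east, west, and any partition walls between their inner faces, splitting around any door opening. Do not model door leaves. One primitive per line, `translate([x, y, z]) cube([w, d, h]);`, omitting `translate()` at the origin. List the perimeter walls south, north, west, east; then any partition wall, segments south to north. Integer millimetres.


cube([6000, 150, 2550]);
translate([0, 3850, 0]) cube([6000, 150, 2550]);
translate([0, 150, 0]) cube([150, 3700, 2550]);
translate([5850, 150, 0]) cube([150, 3700, 2550]);
translate([2750, 150, 0]) cube([150, 750, 2550]);
translate([2750, 2150, 0]) cube([150, 1700, 2550]);


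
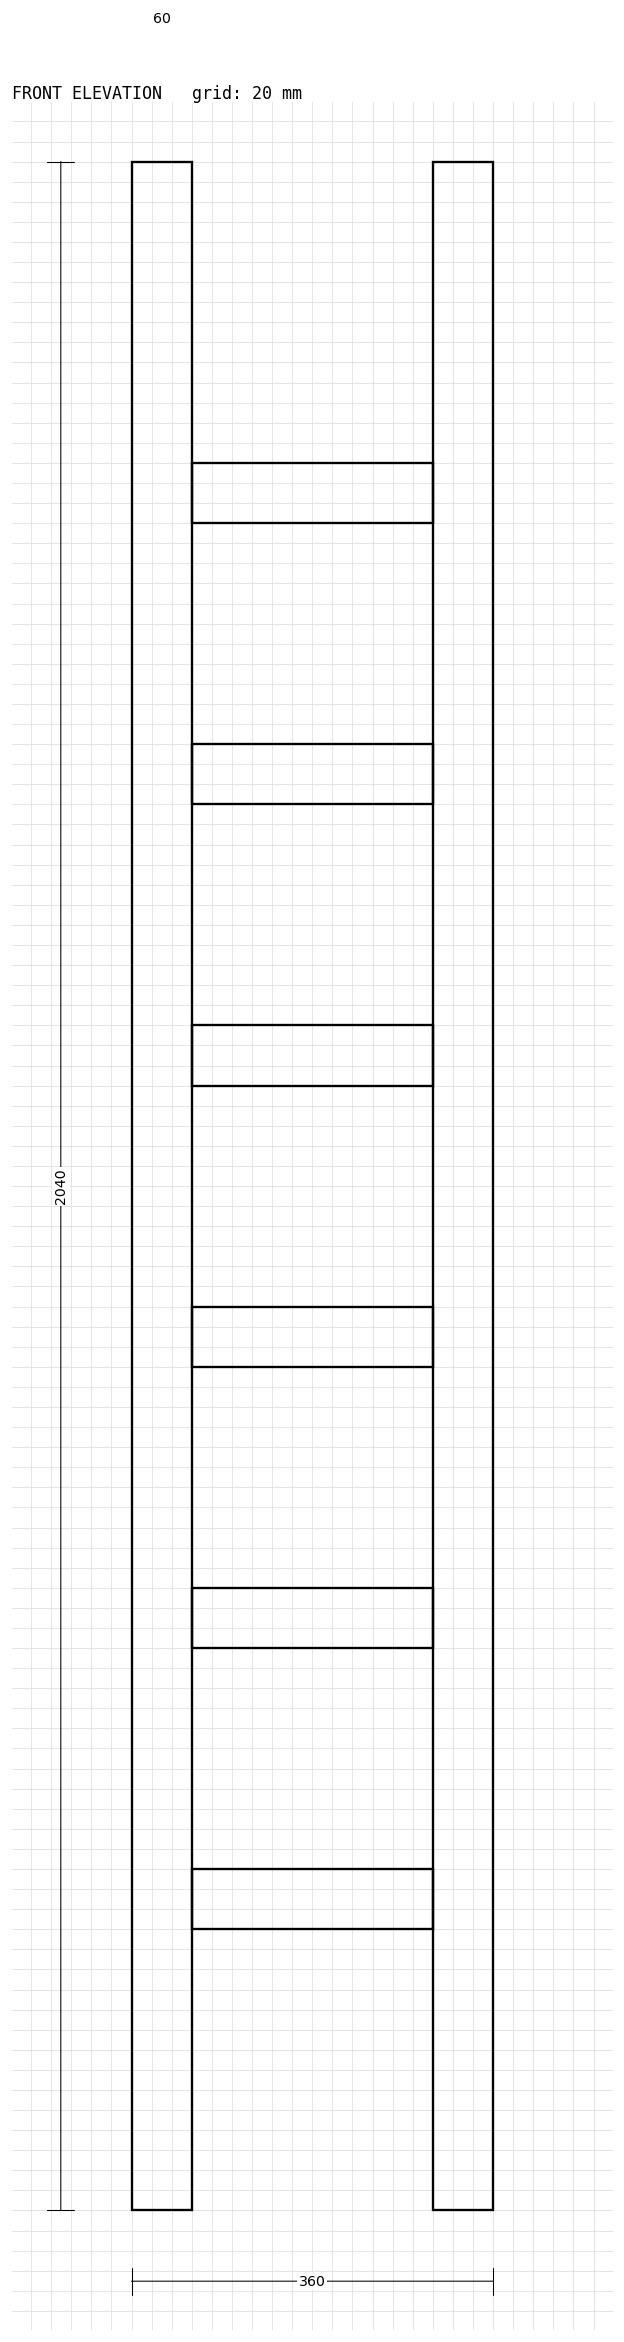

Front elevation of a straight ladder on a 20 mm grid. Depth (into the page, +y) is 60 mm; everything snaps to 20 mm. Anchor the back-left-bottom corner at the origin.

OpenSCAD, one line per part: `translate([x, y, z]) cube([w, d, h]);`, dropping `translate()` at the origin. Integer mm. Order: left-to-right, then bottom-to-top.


cube([60, 60, 2040]);
translate([60, 0, 280]) cube([240, 60, 60]);
translate([60, 0, 560]) cube([240, 60, 60]);
translate([60, 0, 840]) cube([240, 60, 60]);
translate([60, 0, 1120]) cube([240, 60, 60]);
translate([60, 0, 1400]) cube([240, 60, 60]);
translate([60, 0, 1680]) cube([240, 60, 60]);
translate([300, 0, 0]) cube([60, 60, 2040]);
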